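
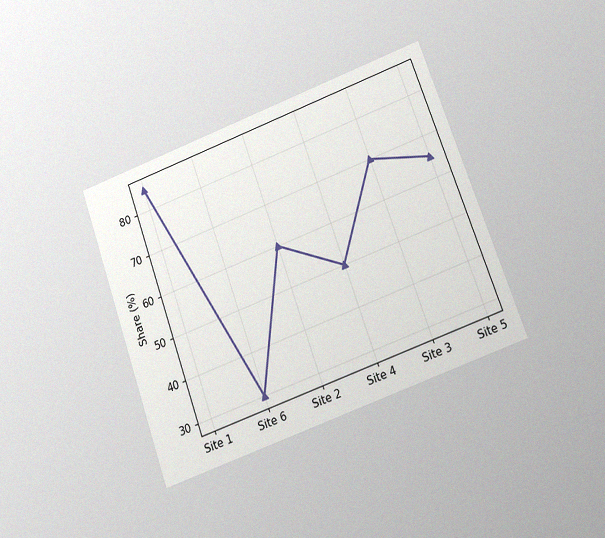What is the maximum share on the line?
The chart is tilted about 20° counter-clockwise and viewed at a slight angle, with some photo noise. The highest point is at Site 1, and reading across to the y-axis gives 85%.

85%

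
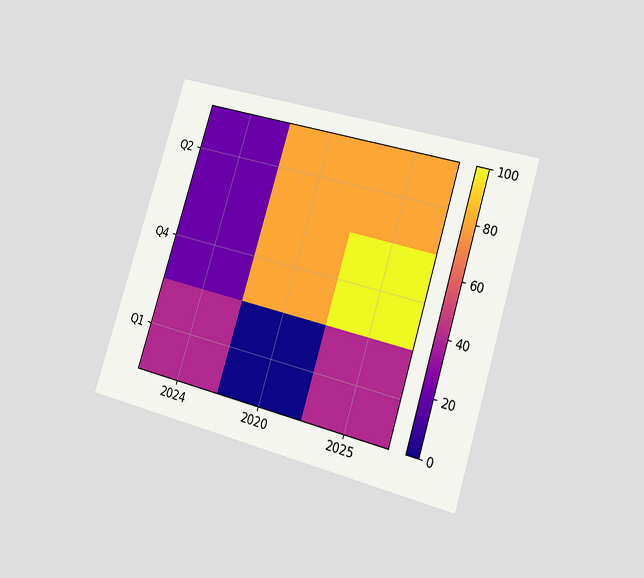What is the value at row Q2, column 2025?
80

The chart is tilted about 17° clockwise and viewed slightly from the right. Matching cell (Q2, 2025) against the colorbar gives 80.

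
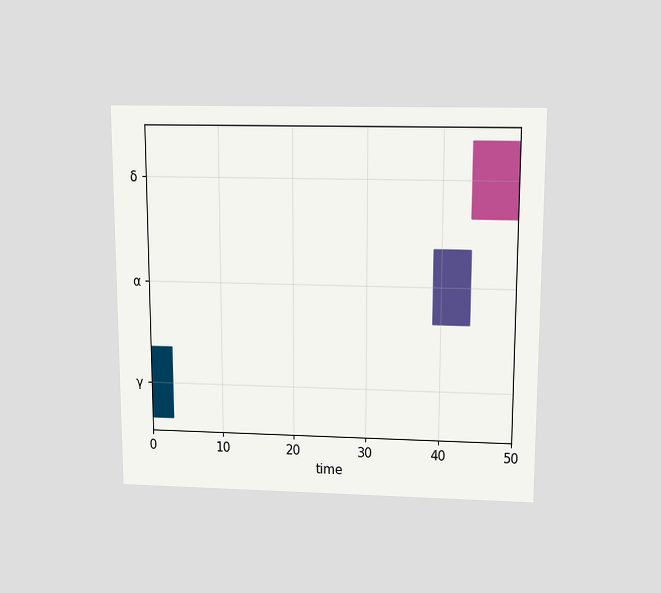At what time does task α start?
The chart is viewed slightly from above. The α bar begins at t=39.

39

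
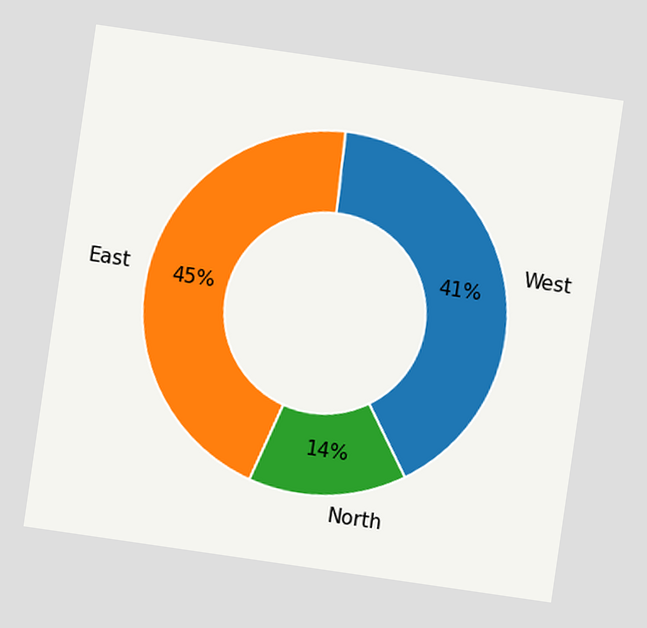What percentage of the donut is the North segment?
The chart is tilted about 8° clockwise. The North segment takes up 14% of the ring.

14%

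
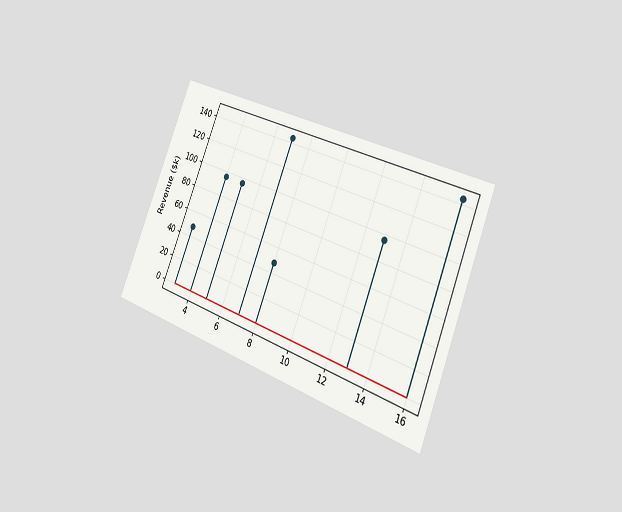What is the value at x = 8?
The chart is tilted about 21° clockwise and viewed slightly from the right. The stem at x=8 reaches $48k.

$48k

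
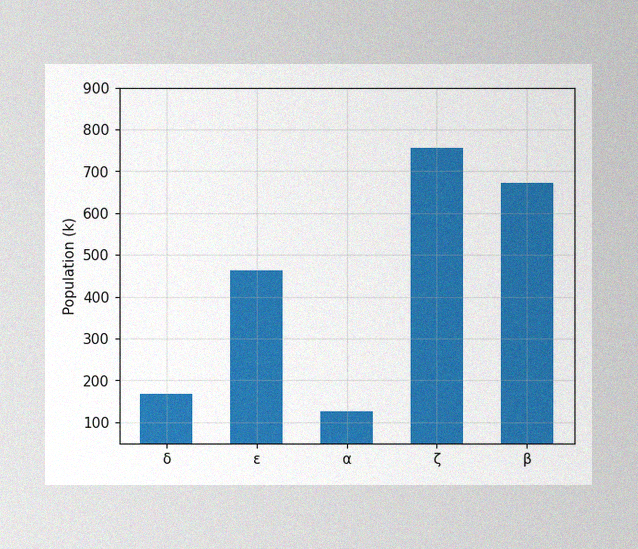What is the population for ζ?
756k

The image has some photo noise and uneven lighting. Reading along the chart's y-axis, the ζ bar reaches 756k.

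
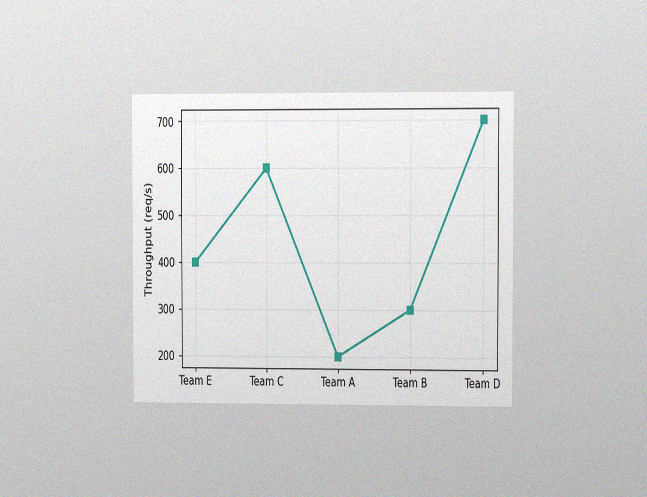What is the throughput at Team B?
The chart is viewed slightly from the right, with some photo noise. At Team B, the line is at 300req/s.

300req/s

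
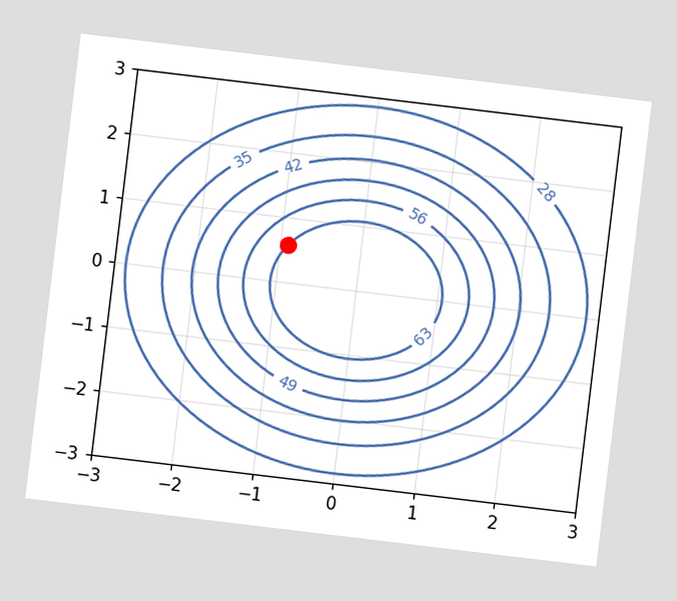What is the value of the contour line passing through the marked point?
The chart is tilted about 7° clockwise. The marked point sits on the contour labelled 63.

63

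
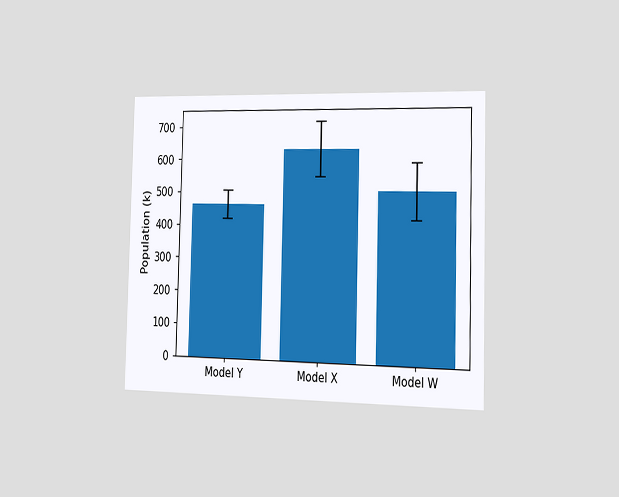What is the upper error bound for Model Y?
504k

The chart is viewed slightly from the right. The Model Y bar's upper whisker reaches 504k.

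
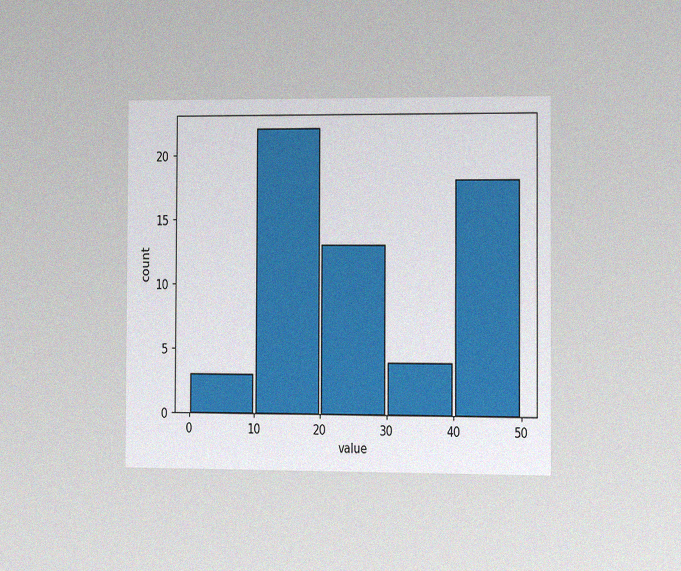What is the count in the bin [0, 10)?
3

The chart is viewed slightly from the right, with some photo noise. The [0, 10) bin has height 3.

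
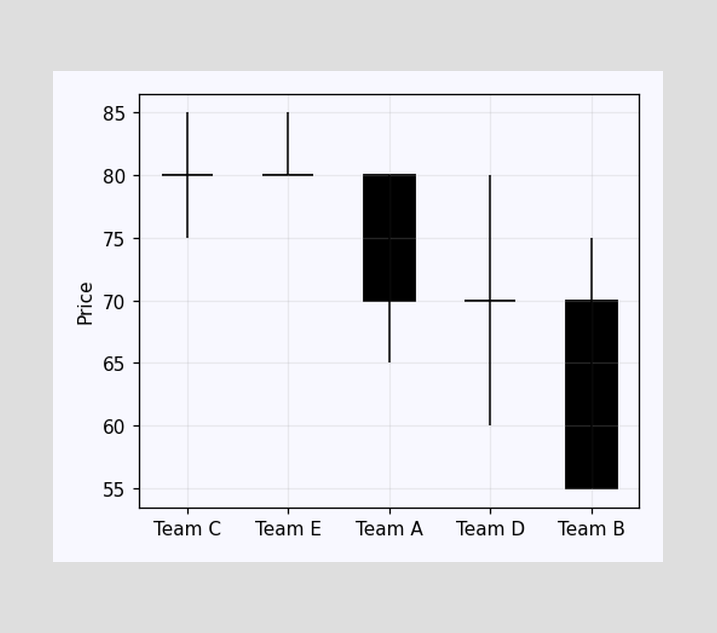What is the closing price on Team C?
80

The Team C candle closes at 80.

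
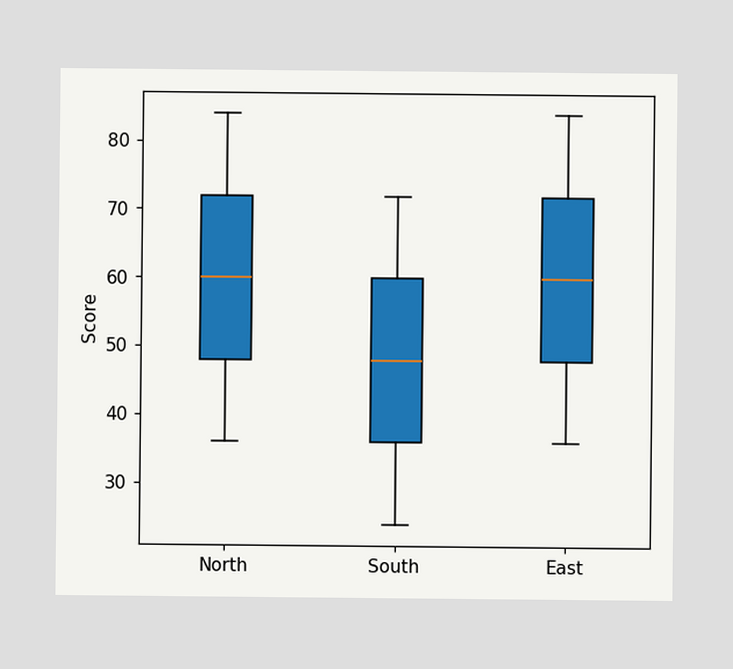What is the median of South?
48

The median line in the South box sits at 48.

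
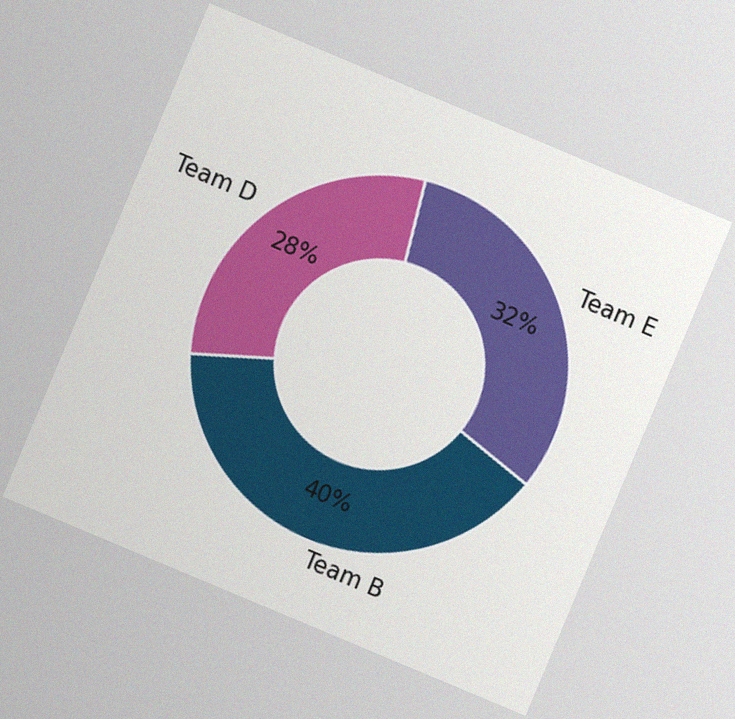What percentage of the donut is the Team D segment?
28%

The chart is tilted about 23° clockwise, with some photo noise. The Team D segment takes up 28% of the ring.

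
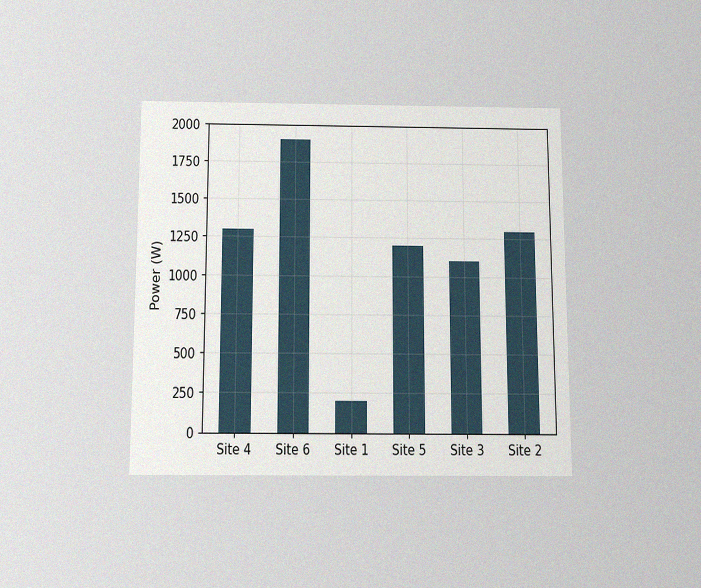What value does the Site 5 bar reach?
1200W

The chart is viewed slightly from below, with some photo noise. Reading along the chart's y-axis, the Site 5 bar reaches 1200W.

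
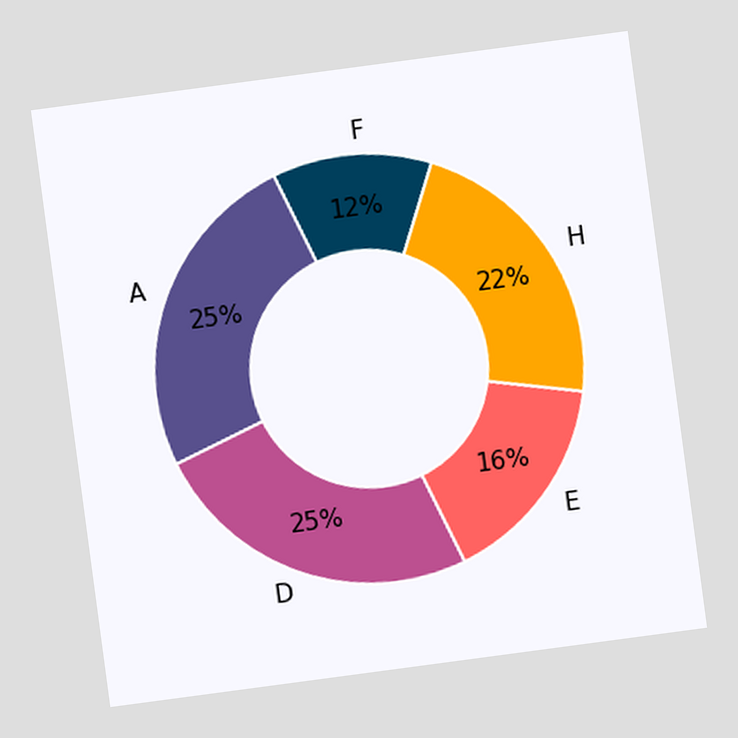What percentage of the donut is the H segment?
The chart is tilted about 8° counter-clockwise. The H segment takes up 22% of the ring.

22%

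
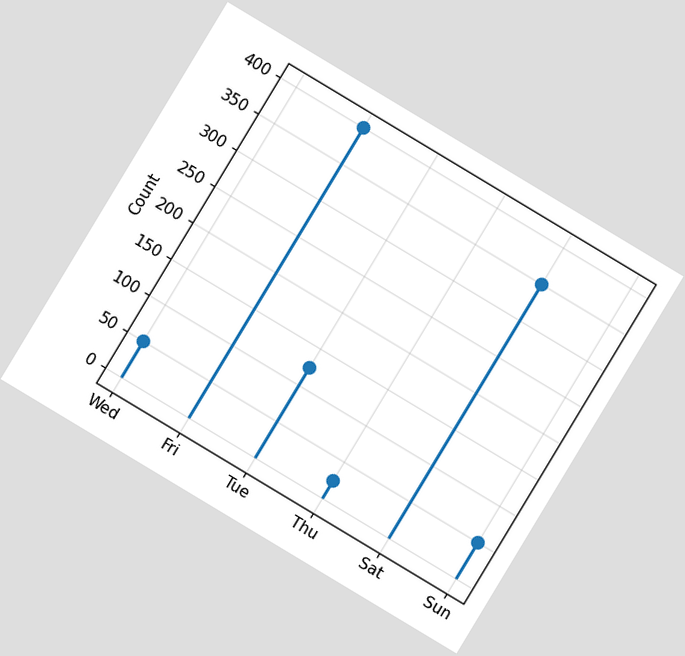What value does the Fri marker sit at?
400

The chart is tilted about 31° clockwise. The Fri marker sits at 400.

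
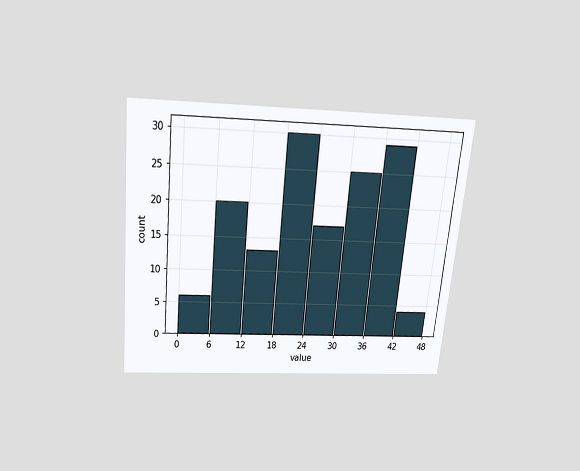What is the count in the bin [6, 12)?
20

The chart is tilted about 6° clockwise and viewed slightly from above. The [6, 12) bin has height 20.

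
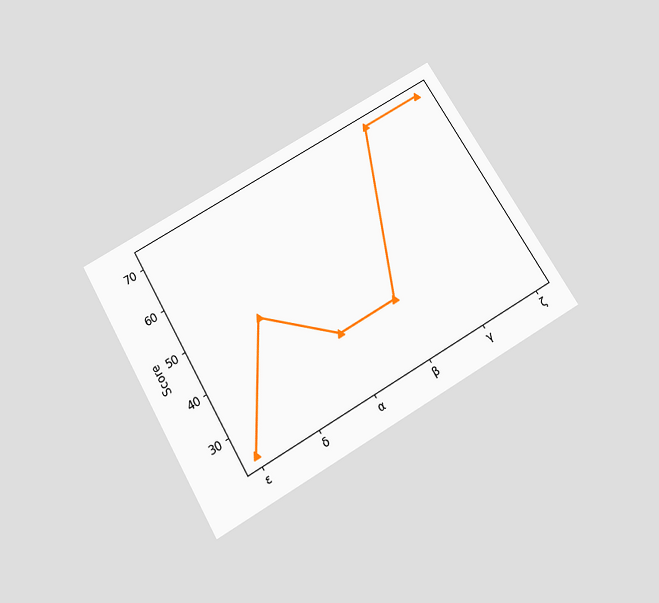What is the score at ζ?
The chart is tilted about 30° counter-clockwise and viewed slightly from below. At ζ, the line is at 72.

72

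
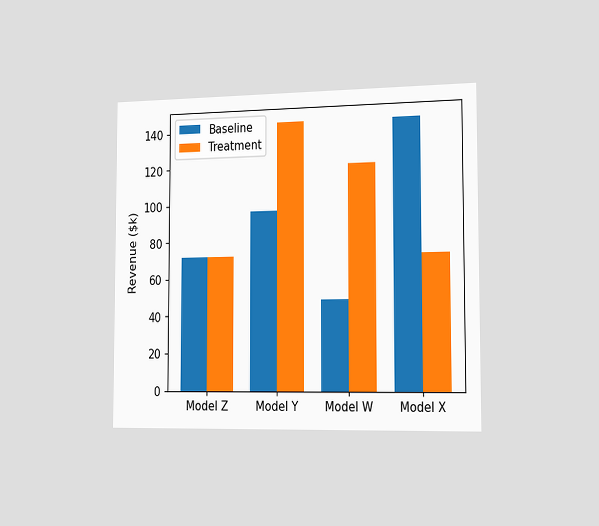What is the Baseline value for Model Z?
$72k

The chart is viewed slightly from the right. The Baseline bar at Model Z reaches $72k on the y-axis.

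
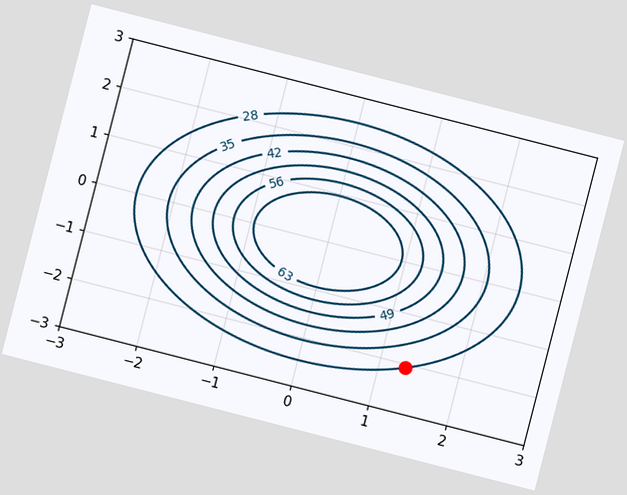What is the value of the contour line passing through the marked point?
28

The chart is tilted about 14° clockwise. The marked point sits on the contour labelled 28.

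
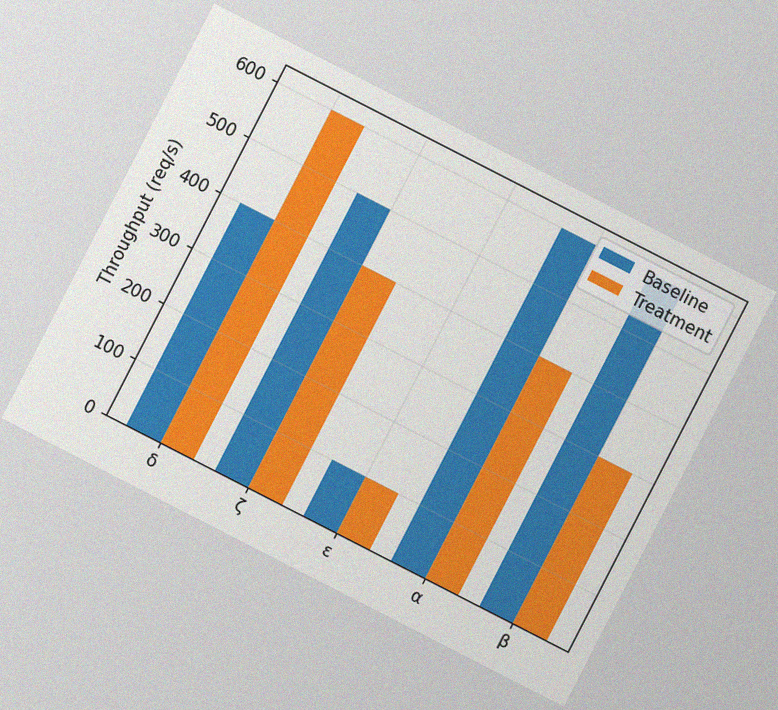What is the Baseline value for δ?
The chart is tilted about 27° clockwise, with some photo noise. The Baseline bar at δ reaches 400req/s on the y-axis.

400req/s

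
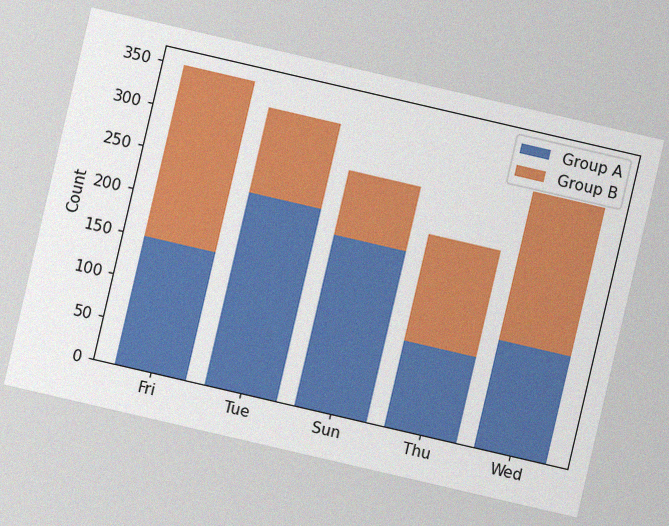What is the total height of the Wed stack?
The chart is tilted about 13° clockwise, with some photo noise. The Wed stack's top reaches 300 on the y-axis.

300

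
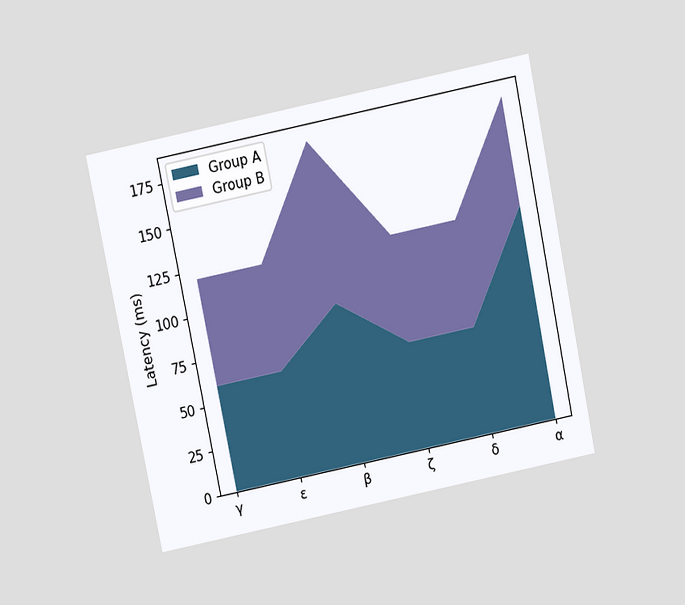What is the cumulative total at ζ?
120ms

The chart is tilted about 11° counter-clockwise and viewed slightly from above. The stacked total at ζ reaches 120ms.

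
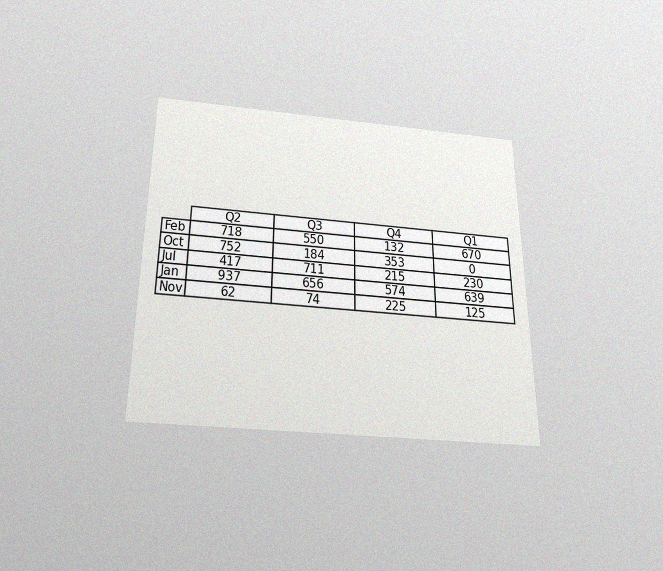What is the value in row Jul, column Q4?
The chart is viewed slightly from below, with some photo noise. The (Jul, Q4) cell reads 215.

215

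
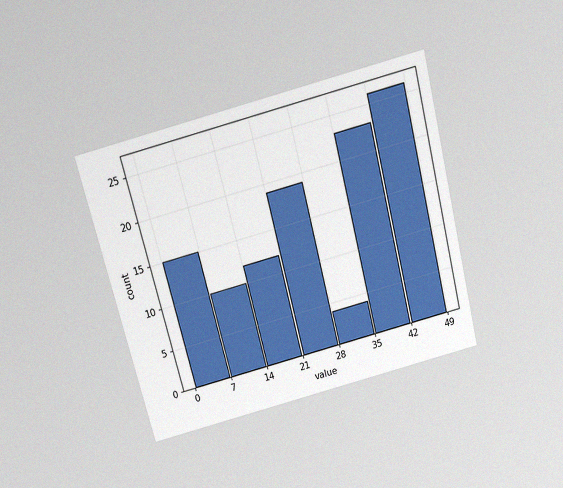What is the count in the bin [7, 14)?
The chart is tilted about 14° counter-clockwise and viewed slightly from above, with some photo noise. The [7, 14) bin has height 10.

10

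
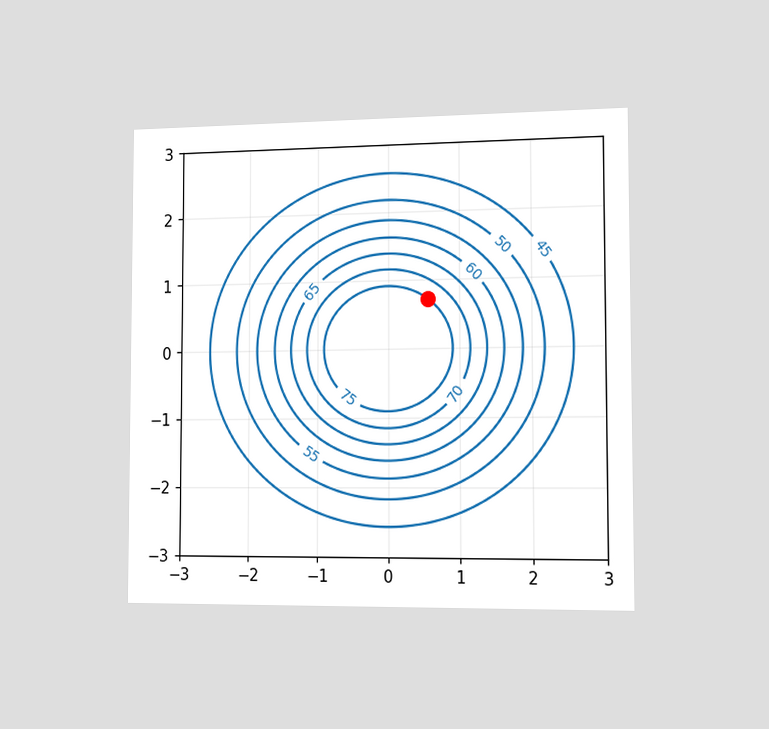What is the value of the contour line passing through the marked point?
75

The chart is viewed slightly from the right. The marked point sits on the contour labelled 75.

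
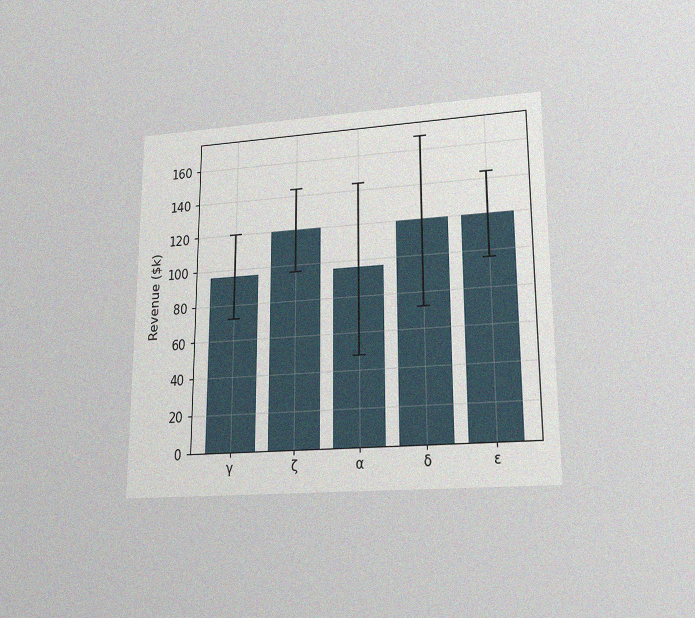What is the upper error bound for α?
$144k

The chart is viewed at a slight angle, with some photo noise. The α bar's upper whisker reaches $144k.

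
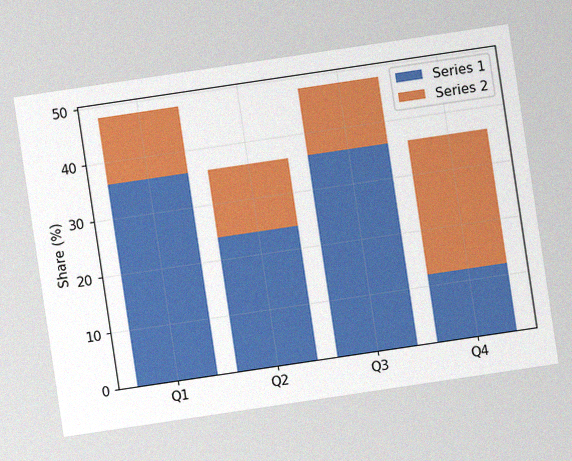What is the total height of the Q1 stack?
The chart is tilted about 8° counter-clockwise, with some photo noise. The Q1 stack's top reaches 48% on the y-axis.

48%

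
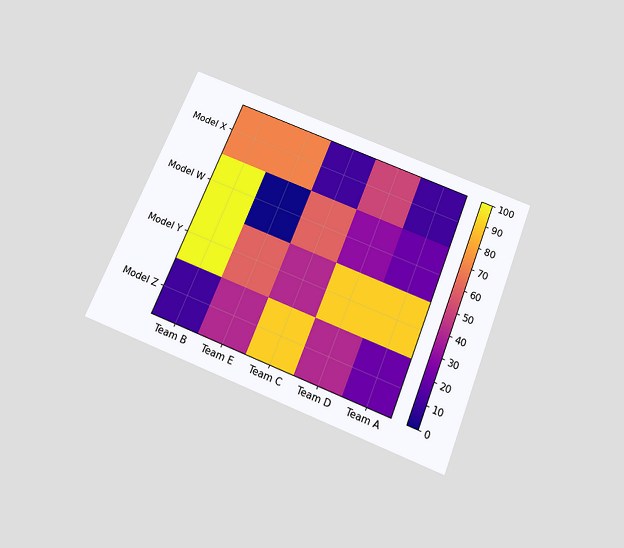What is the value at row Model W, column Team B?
100

The chart is tilted about 22° clockwise and viewed slightly from below. Matching cell (Model W, Team B) against the colorbar gives 100.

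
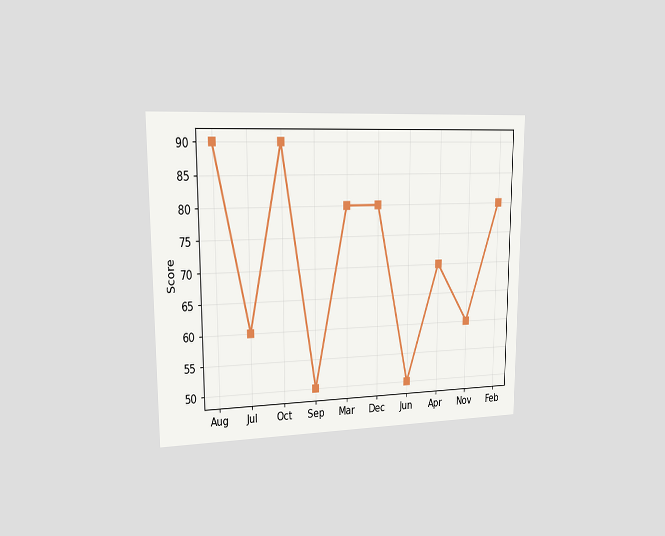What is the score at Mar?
The chart is viewed slightly from the left. At Mar, the line is at 80.

80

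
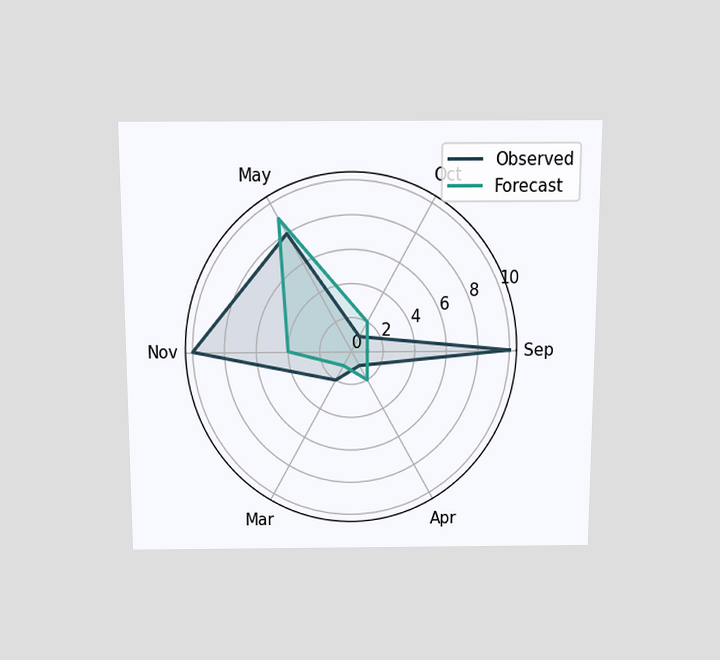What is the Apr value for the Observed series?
The chart is viewed slightly from above. On the Apr axis, Observed reaches 1.

1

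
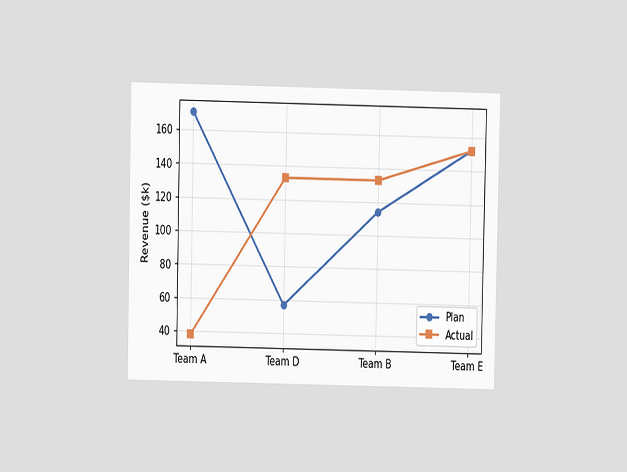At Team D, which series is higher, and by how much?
The chart is viewed at a slight angle. At Team D, Actual sits above the other line by $76k.

Actual, by $76k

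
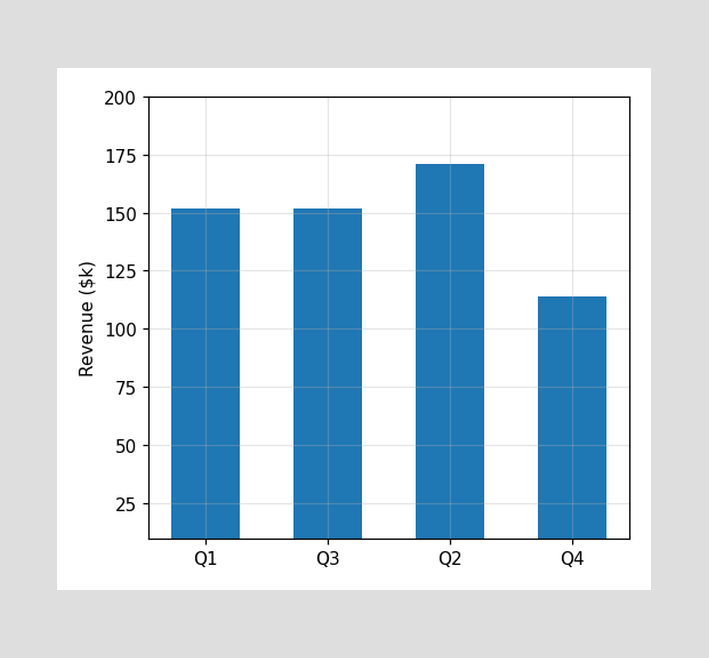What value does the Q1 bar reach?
$152k

Reading along the chart's y-axis, the Q1 bar reaches $152k.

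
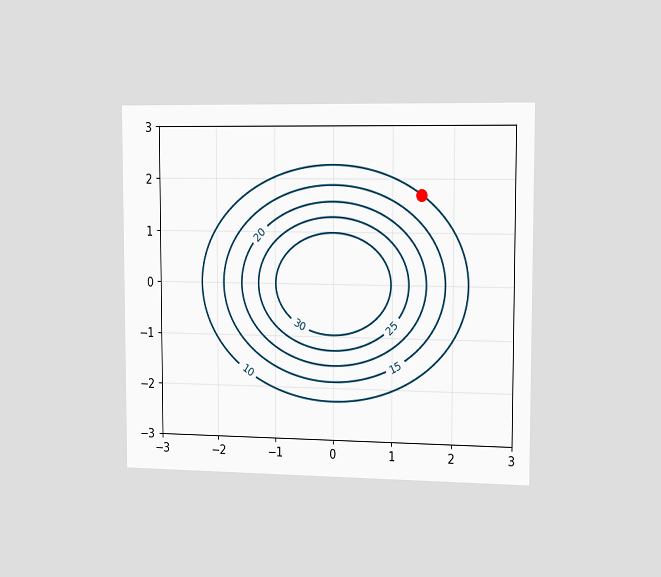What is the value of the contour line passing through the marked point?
The chart is viewed slightly from the right. The marked point sits on the contour labelled 10.

10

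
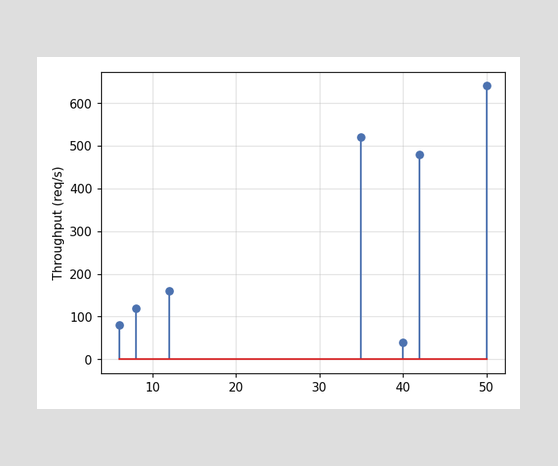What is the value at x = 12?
160req/s

The stem at x=12 reaches 160req/s.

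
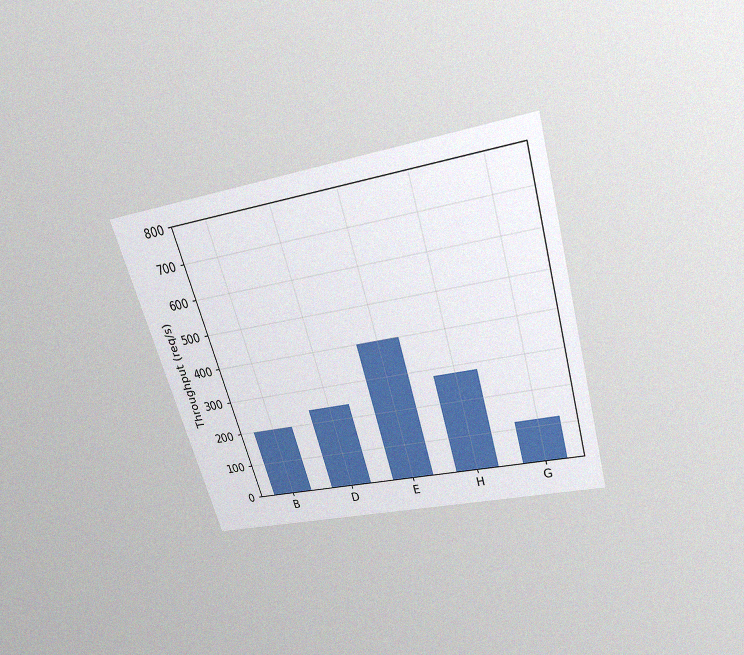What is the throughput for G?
The chart is tilted about 16° counter-clockwise and viewed slightly from above, with some photo noise. Reading along the chart's y-axis, the G bar reaches 120req/s.

120req/s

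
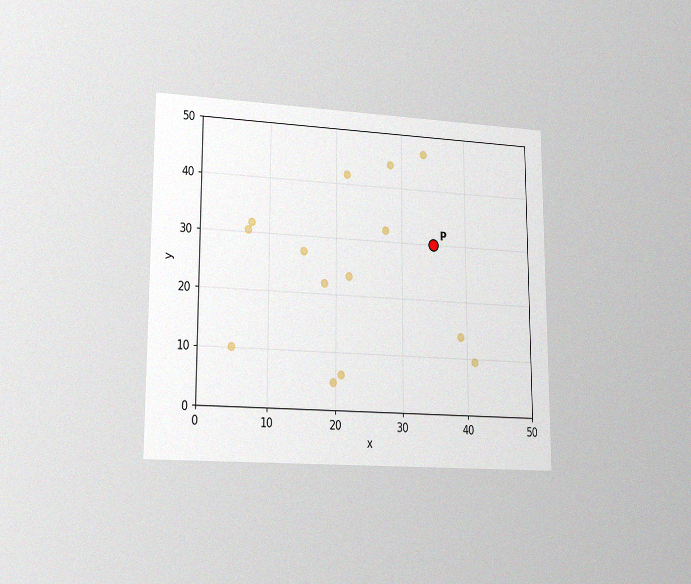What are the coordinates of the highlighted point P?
(35, 30)

The chart is viewed slightly from the left, with some photo noise. Following the gridlines from P to each axis, P sits at (35, 30).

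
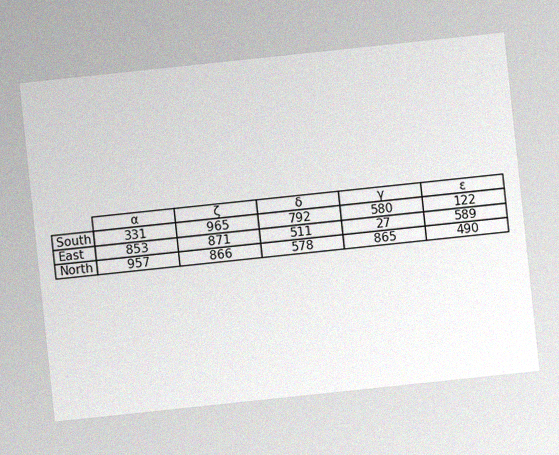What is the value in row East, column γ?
27

The chart is tilted about 6° counter-clockwise, with some photo noise. The (East, γ) cell reads 27.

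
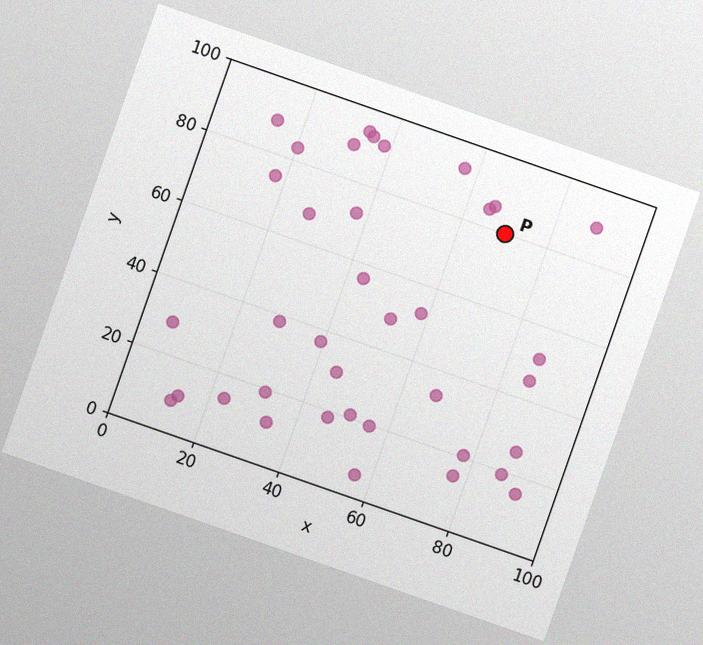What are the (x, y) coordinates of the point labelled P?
(70, 80)

The chart is tilted about 19° clockwise, with some photo noise. Following the gridlines from P to each axis, P sits at (70, 80).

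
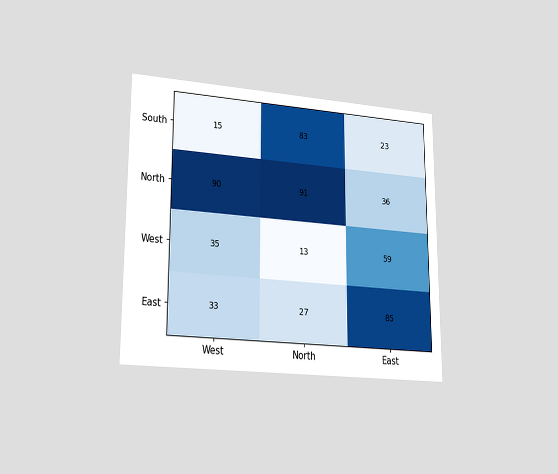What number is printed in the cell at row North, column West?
The chart is viewed at a slight angle. The (North, West) cell reads 90.

90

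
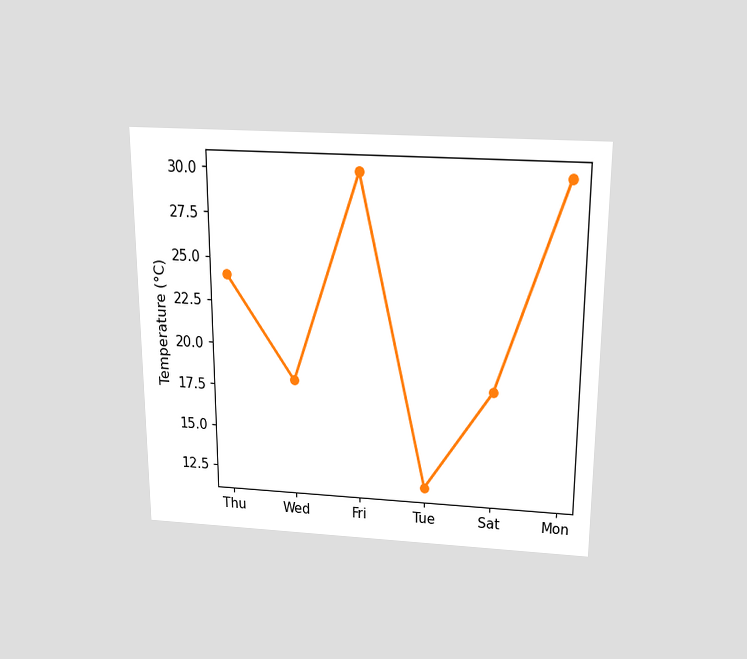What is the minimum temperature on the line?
The chart is viewed slightly from above. The lowest point is at Tue, and reading across to the y-axis gives 12°C.

12°C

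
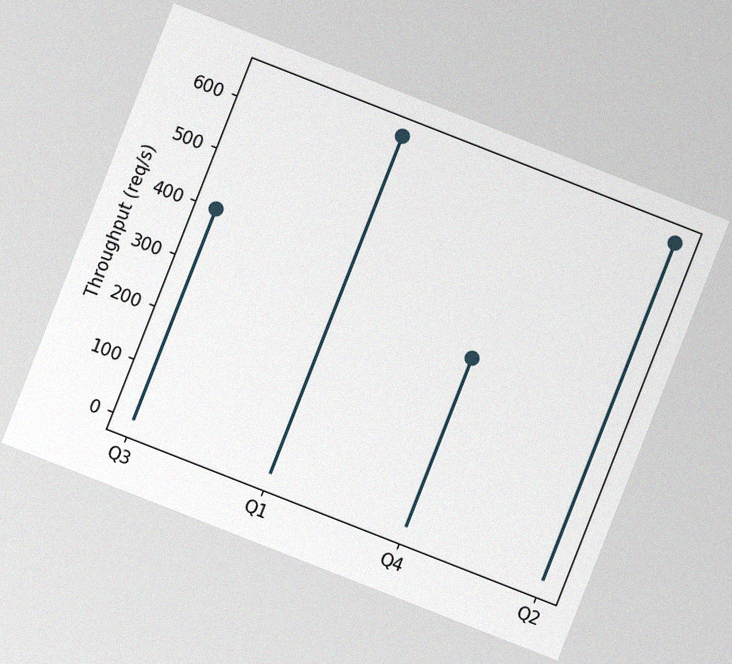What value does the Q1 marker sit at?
640req/s

The chart is tilted about 21° clockwise, with some photo noise. The Q1 marker sits at 640req/s.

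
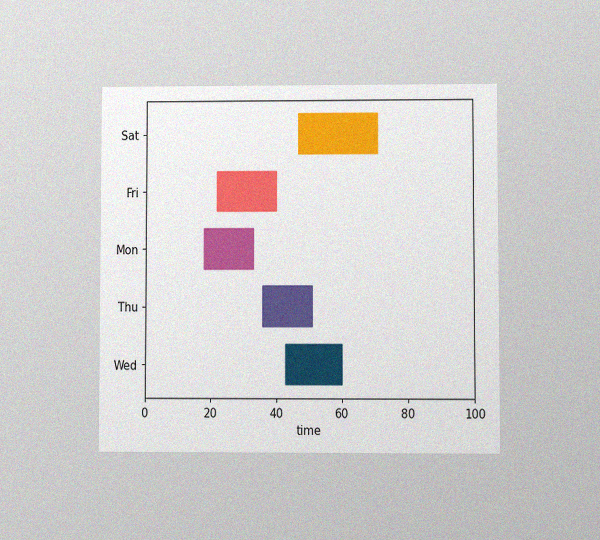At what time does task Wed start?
The chart is viewed at a slight angle, with some photo noise. The Wed bar begins at t=43.

43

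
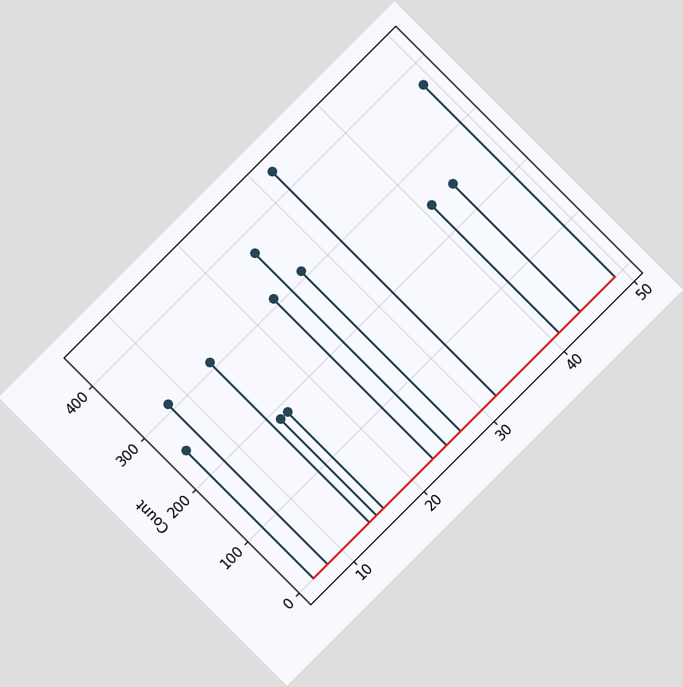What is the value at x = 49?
The chart is tilted about 45° counter-clockwise. The stem at x=49 reaches 372.

372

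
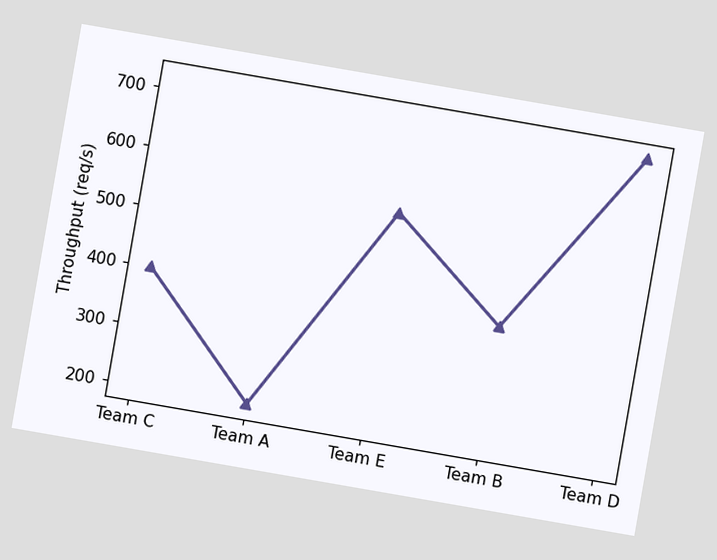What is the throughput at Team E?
560req/s

The chart is tilted about 10° clockwise. At Team E, the line is at 560req/s.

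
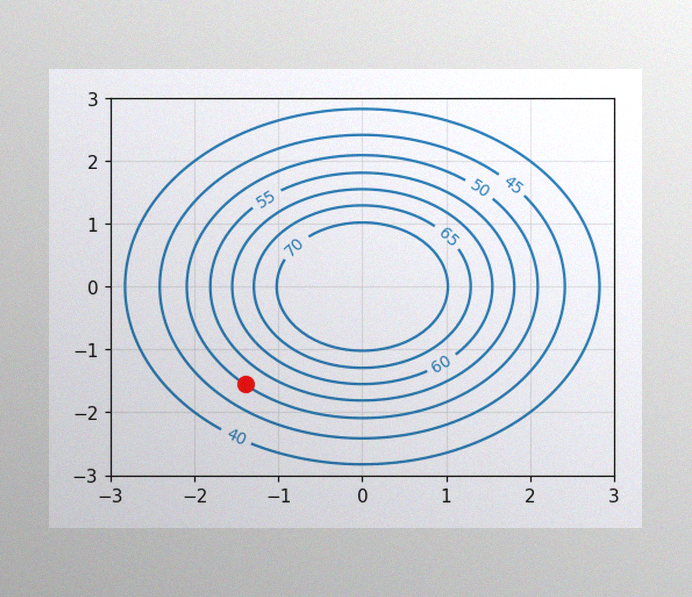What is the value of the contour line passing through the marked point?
50

The image has some photo noise and uneven lighting. The marked point sits on the contour labelled 50.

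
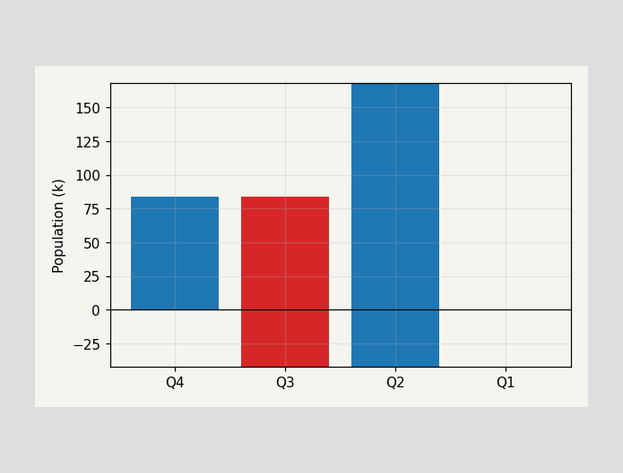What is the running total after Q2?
After Q2 the running total reaches 168k.

168k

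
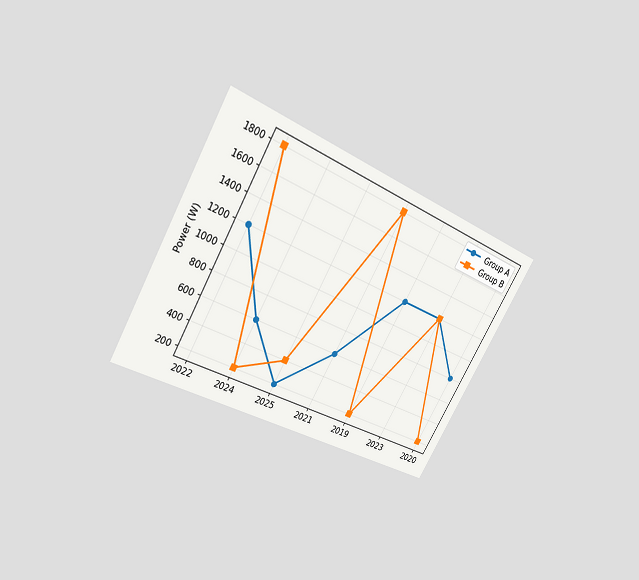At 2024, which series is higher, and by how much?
The chart is tilted about 30° clockwise and viewed slightly from above. At 2024, Group A sits above the other line by 400W.

Group A, by 400W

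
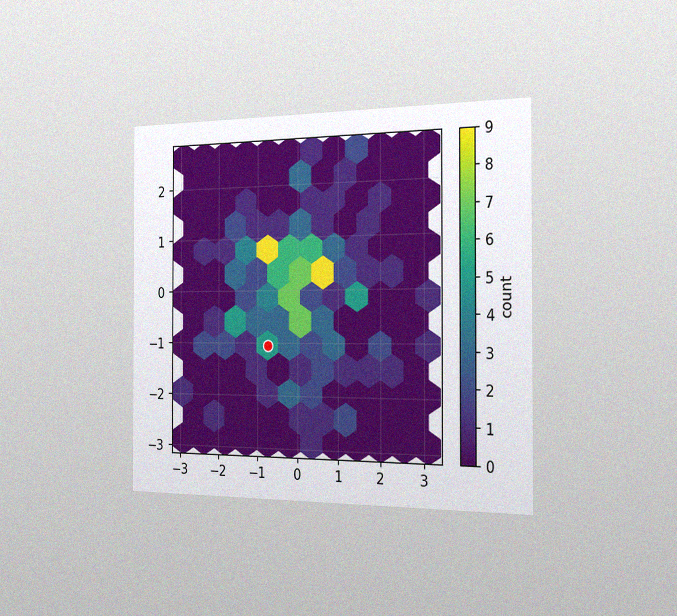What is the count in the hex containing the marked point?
5

The chart is viewed slightly from the right, with some photo noise. The marked hex reads 5 on the colorbar.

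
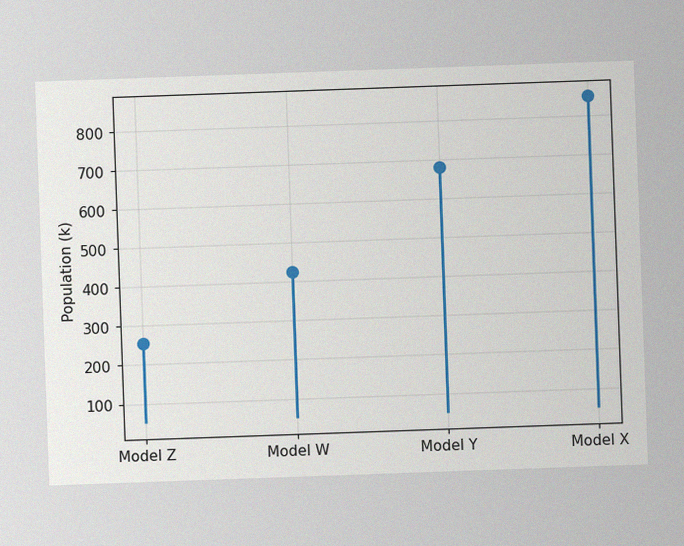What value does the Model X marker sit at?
The chart is tilted about 2° counter-clockwise, with some photo noise. The Model X marker sits at 850k.

850k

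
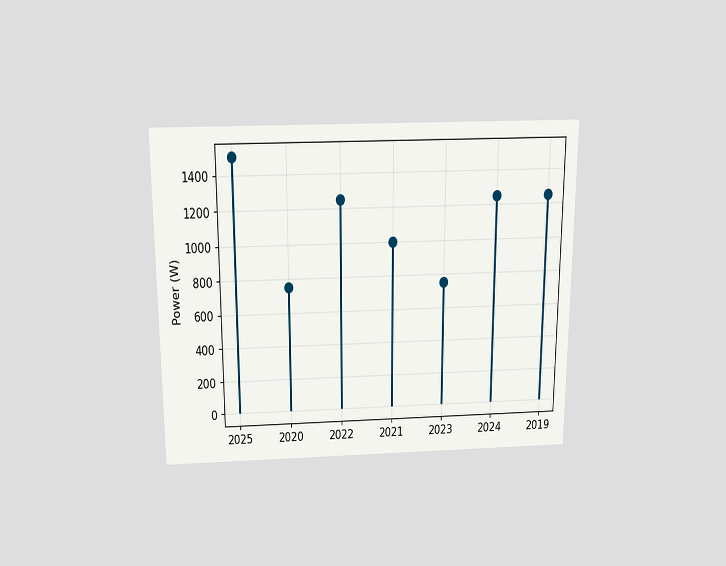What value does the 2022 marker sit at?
1250W

The chart is viewed slightly from above. The 2022 marker sits at 1250W.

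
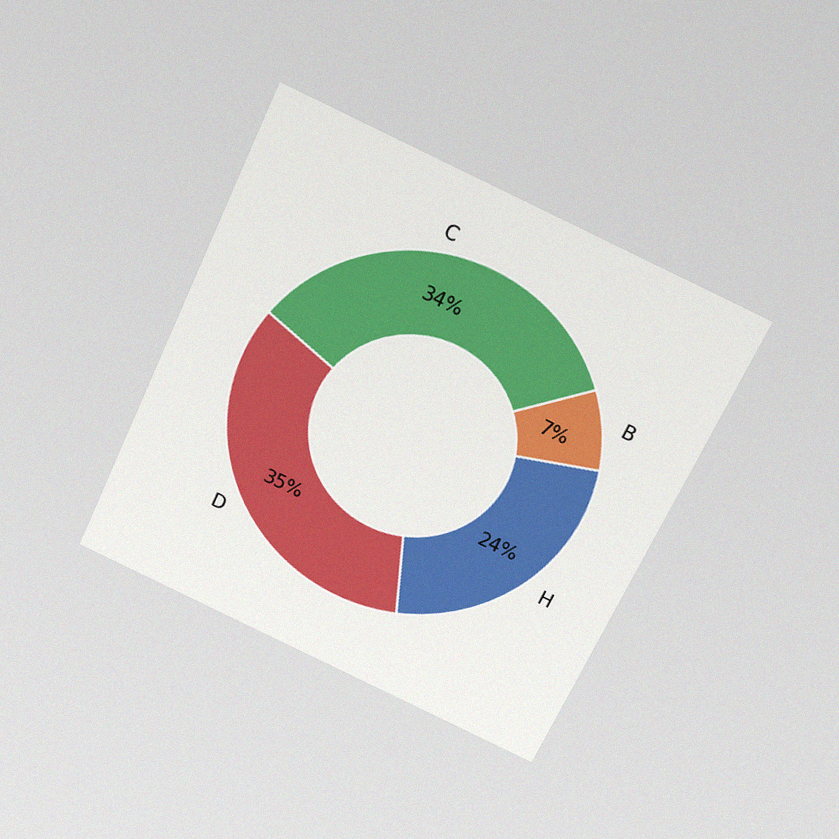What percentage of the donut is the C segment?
34%

The chart is tilted about 25° clockwise and viewed slightly from above, with some photo noise. The C segment takes up 34% of the ring.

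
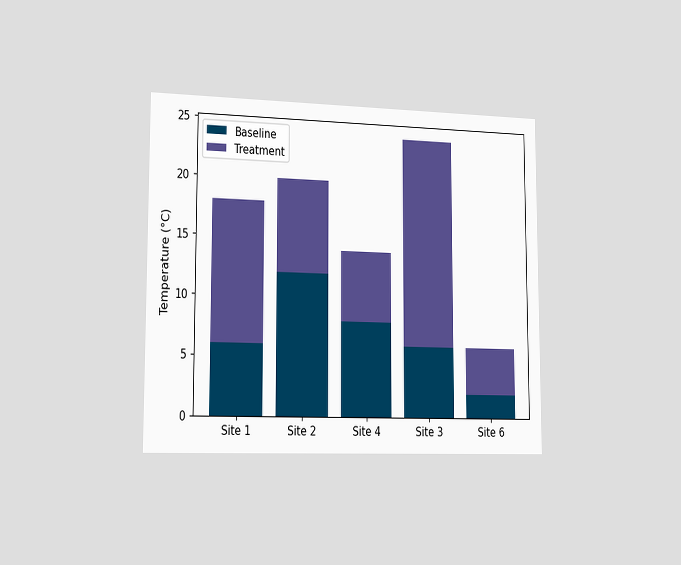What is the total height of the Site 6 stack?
The chart is viewed slightly from the left. The Site 6 stack's top reaches 6°C on the y-axis.

6°C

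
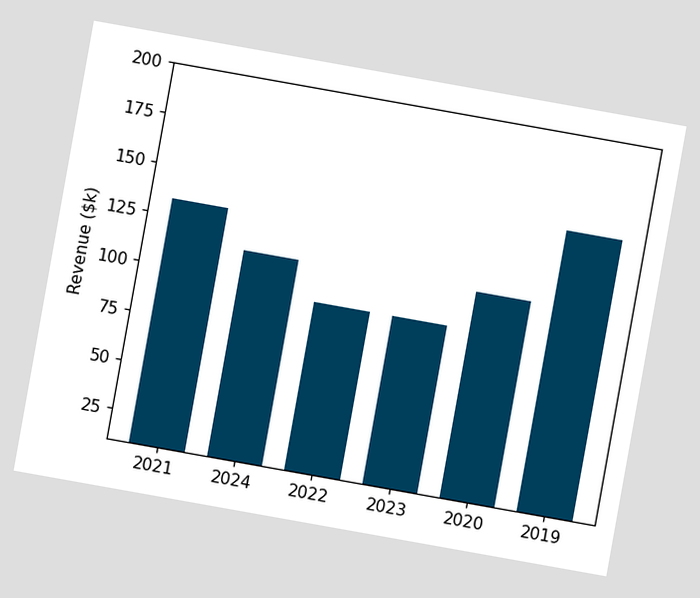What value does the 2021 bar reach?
$133k

The chart is tilted about 10° clockwise. Reading along the chart's y-axis, the 2021 bar reaches $133k.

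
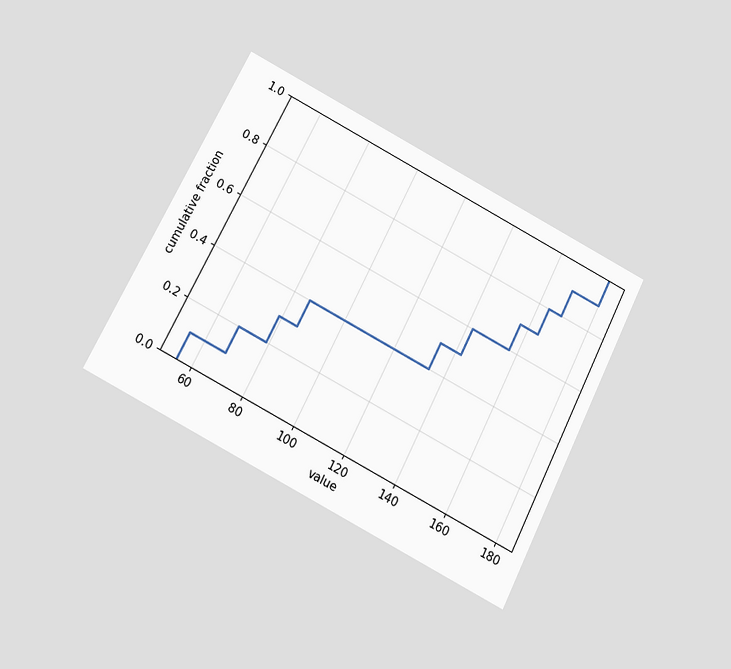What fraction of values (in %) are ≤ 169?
90%

The chart is tilted about 27° clockwise and viewed slightly from below. At x=169 the ECDF step is at 90%.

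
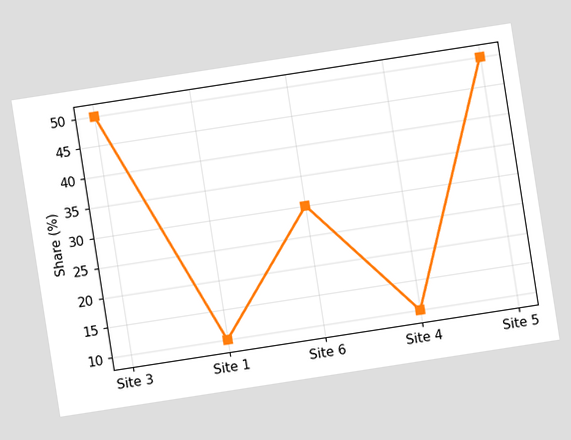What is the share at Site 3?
50%

The chart is tilted about 9° counter-clockwise. At Site 3, the line is at 50%.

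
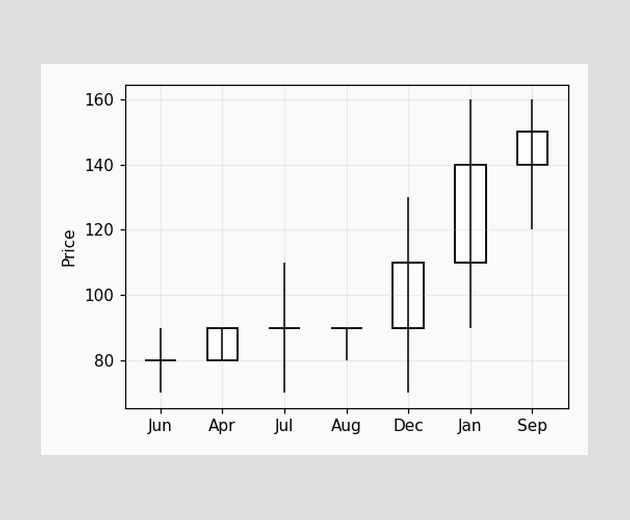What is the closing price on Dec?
The Dec candle closes at 110.

110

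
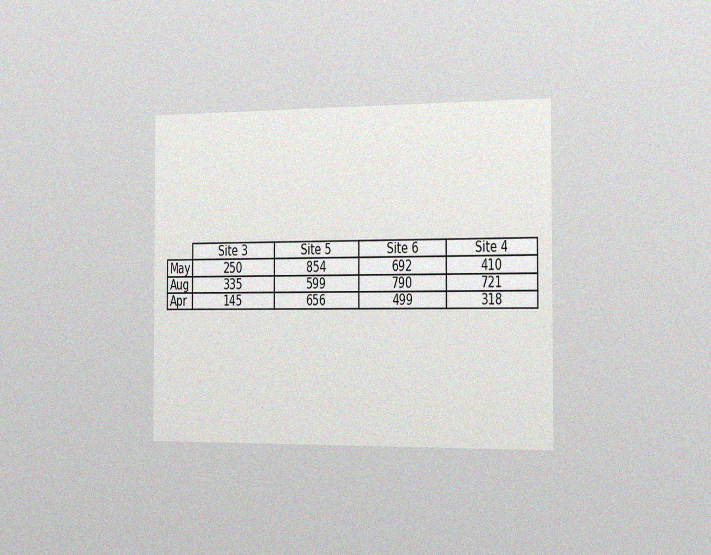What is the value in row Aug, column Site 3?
The chart is viewed slightly from the right, with some photo noise. The (Aug, Site 3) cell reads 335.

335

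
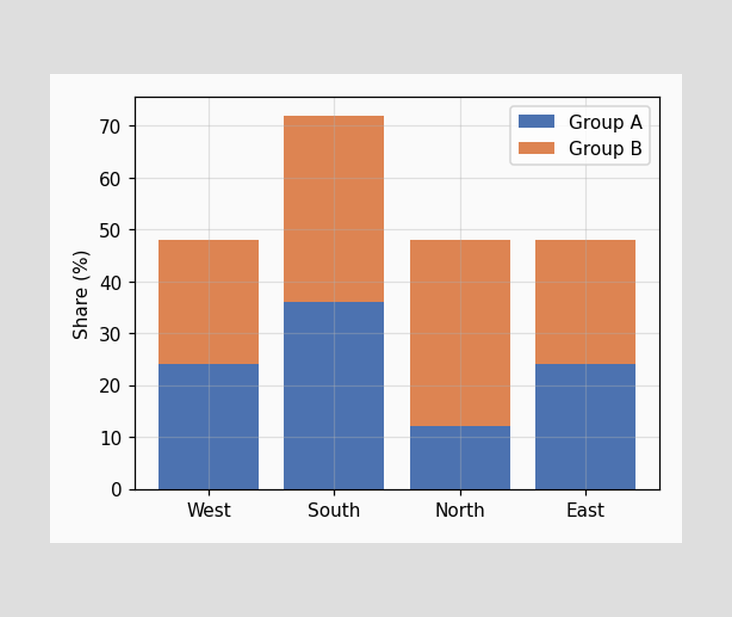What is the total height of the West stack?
The West stack's top reaches 48% on the y-axis.

48%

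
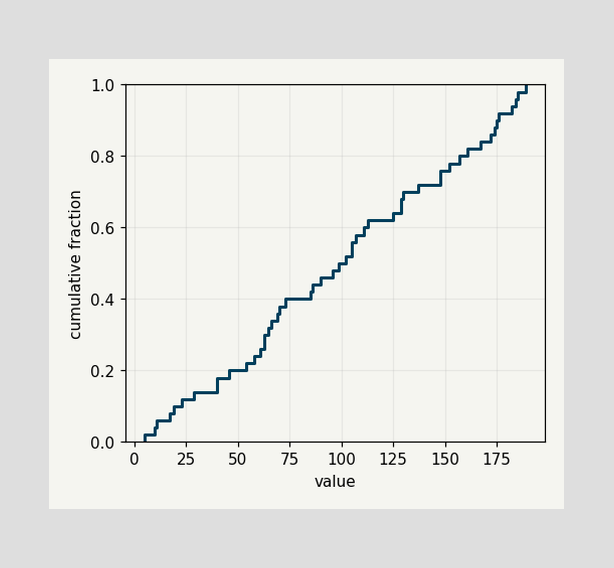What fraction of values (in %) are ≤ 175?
90%

At x=175 the ECDF step is at 90%.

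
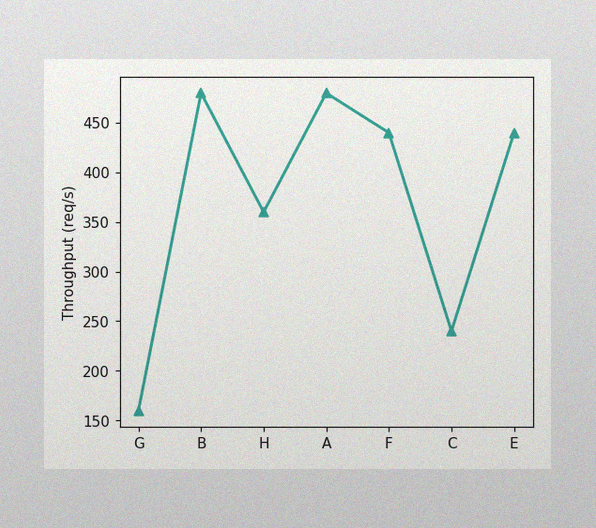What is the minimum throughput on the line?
The image has some photo noise and uneven lighting. The lowest point is at G, and reading across to the y-axis gives 160req/s.

160req/s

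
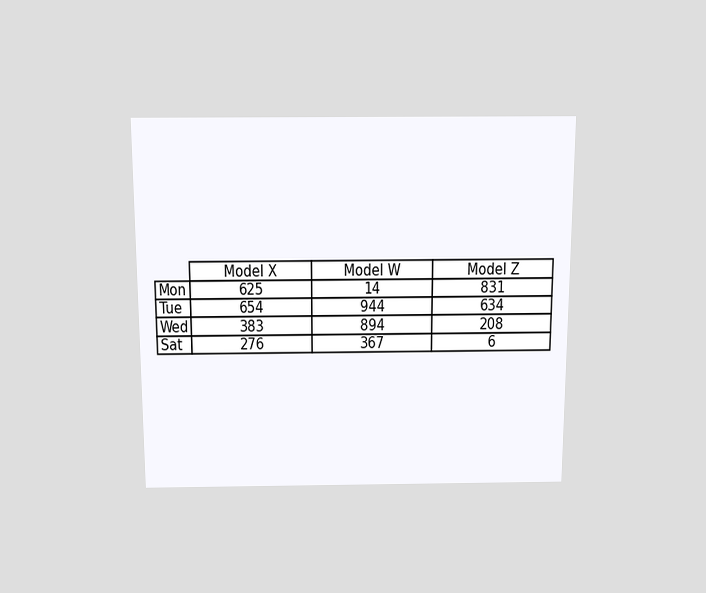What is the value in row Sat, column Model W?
367

The chart is viewed slightly from above. The (Sat, Model W) cell reads 367.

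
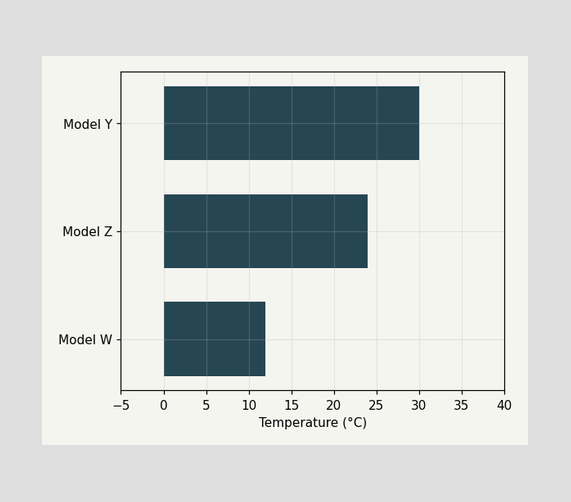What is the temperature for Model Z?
24°C

Reading along the chart's x-axis, the Model Z bar reaches 24°C.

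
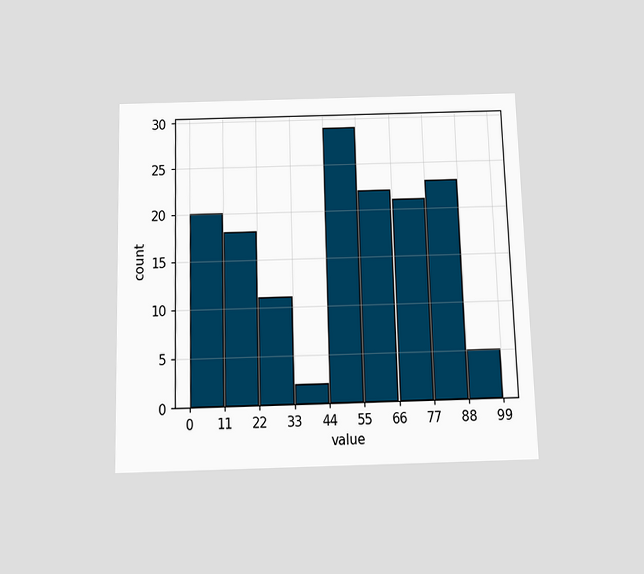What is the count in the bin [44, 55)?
The chart is viewed slightly from below. The [44, 55) bin has height 29.

29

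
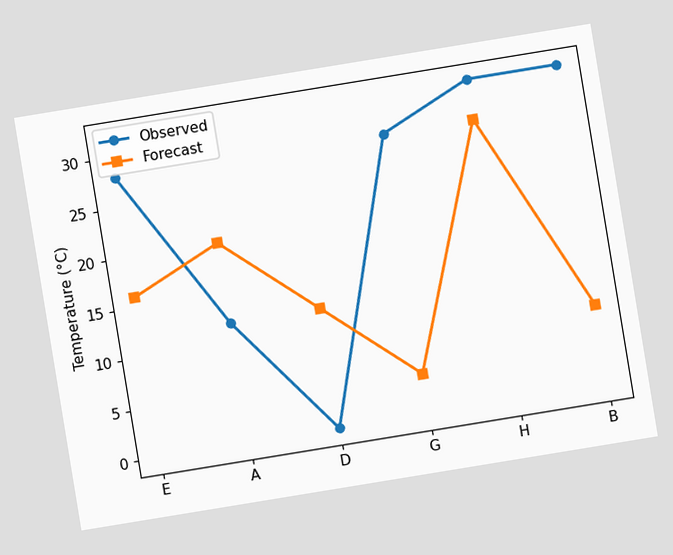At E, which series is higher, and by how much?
The chart is tilted about 9° counter-clockwise. At E, Observed sits above the other line by 12°C.

Observed, by 12°C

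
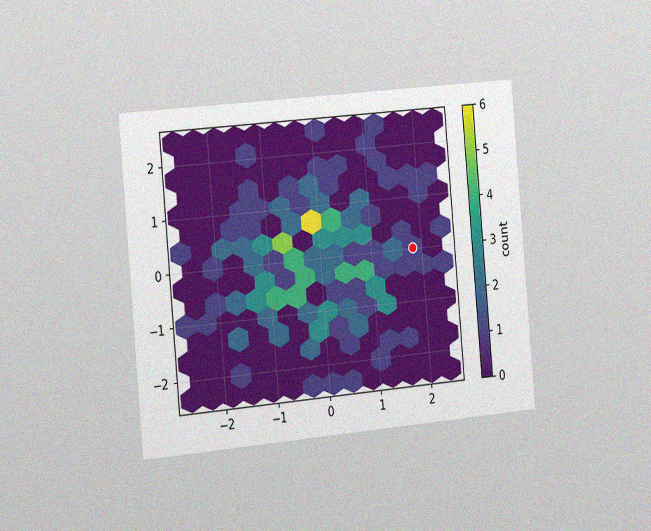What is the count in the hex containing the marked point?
The chart is tilted about 5° counter-clockwise and viewed slightly from the left, with some photo noise. The marked hex reads 1 on the colorbar.

1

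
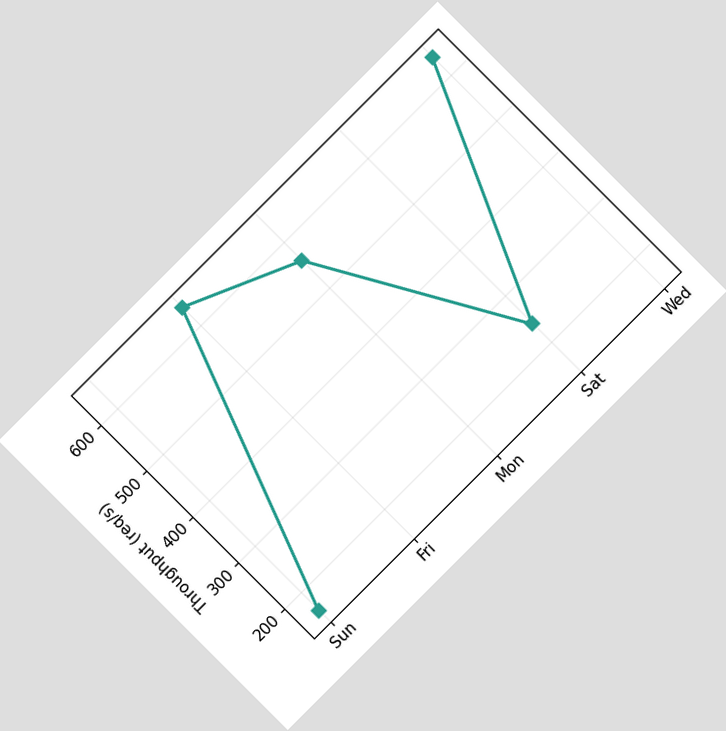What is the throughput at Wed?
640req/s

The chart is tilted about 45° counter-clockwise. At Wed, the line is at 640req/s.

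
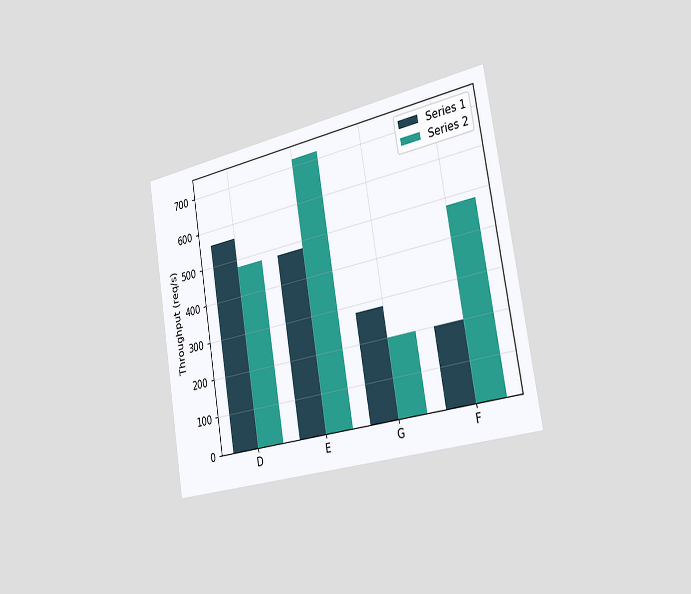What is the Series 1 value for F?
The chart is tilted about 9° counter-clockwise and viewed slightly from the right. The Series 1 bar at F reaches 200req/s on the y-axis.

200req/s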